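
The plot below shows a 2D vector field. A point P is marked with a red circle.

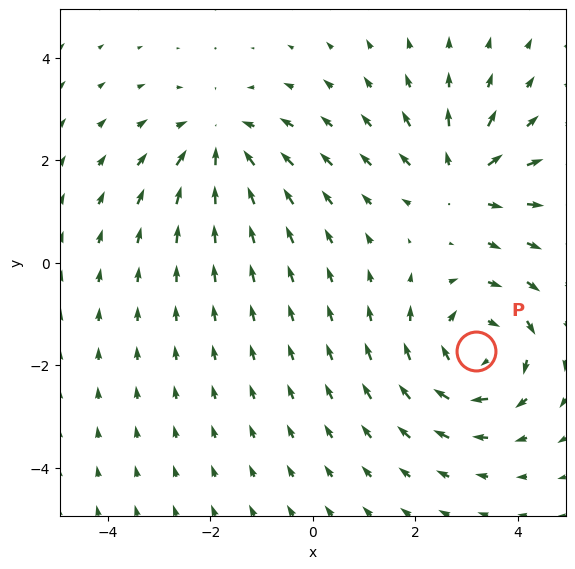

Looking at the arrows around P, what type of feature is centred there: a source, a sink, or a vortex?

vortex

At P (3.2, -1.7) the arrows circulate clockwise. Divergence ≈0, curl about -4 — near-zero divergence with nonzero curl is a vortex.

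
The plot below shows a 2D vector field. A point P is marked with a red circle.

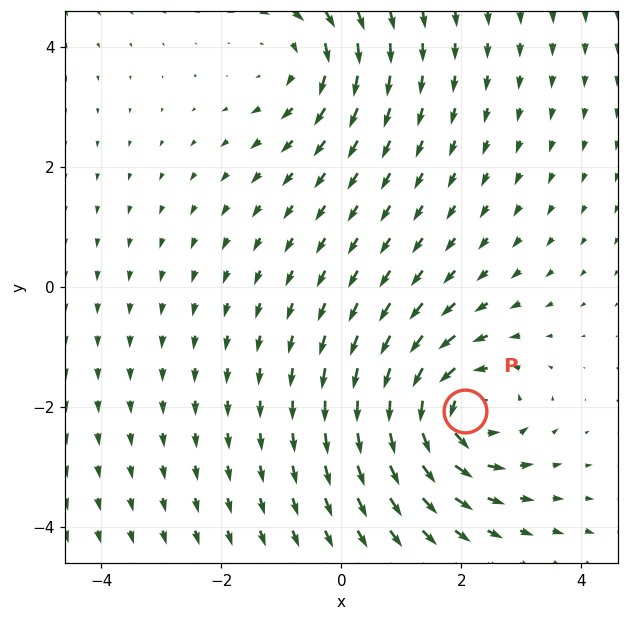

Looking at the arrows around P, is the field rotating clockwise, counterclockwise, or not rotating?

Near P at (2.1, -2.1) the arrows circulate counterclockwise. The curl (z-component) there is about +4; positive curl means counterclockwise rotation.

counterclockwise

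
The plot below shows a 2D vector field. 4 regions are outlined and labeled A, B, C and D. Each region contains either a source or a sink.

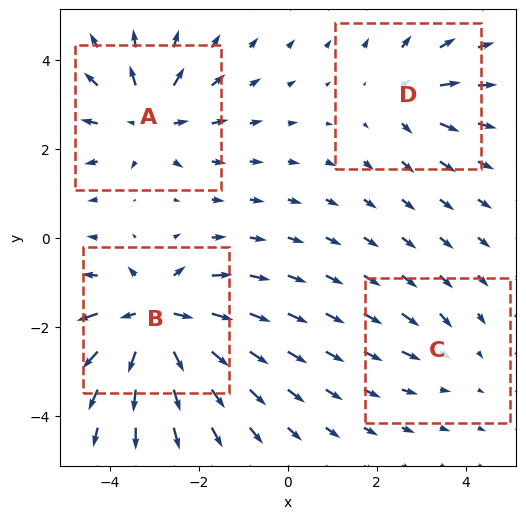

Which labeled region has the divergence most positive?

B

Divergence at each region's feature centre — A: about +5, B: about +7, C: about -2, D: about +3. Region B is most positive.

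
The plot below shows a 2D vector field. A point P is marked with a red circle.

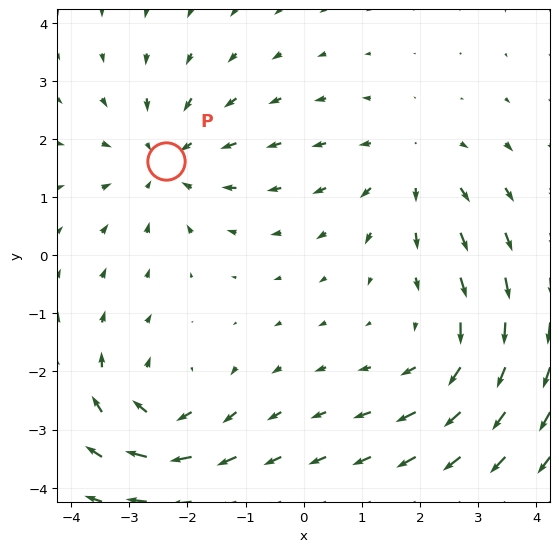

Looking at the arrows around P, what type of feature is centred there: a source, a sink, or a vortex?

sink

At P (-2.4, 1.6) the arrows converge inward. Divergence about -3, curl ≈0 — negative divergence with near-zero curl is a sink.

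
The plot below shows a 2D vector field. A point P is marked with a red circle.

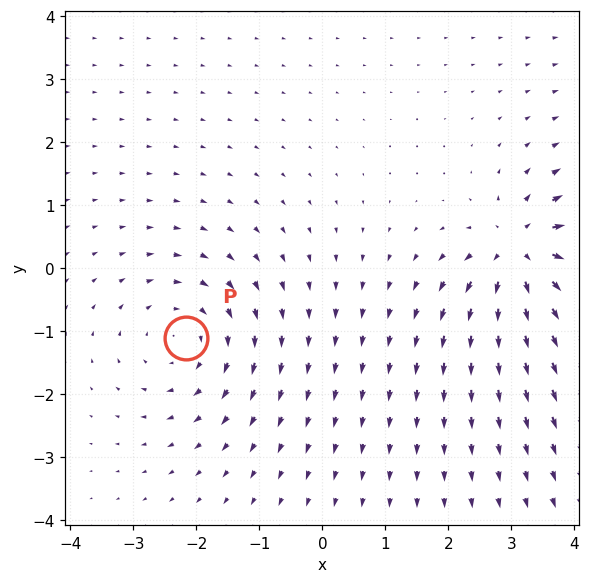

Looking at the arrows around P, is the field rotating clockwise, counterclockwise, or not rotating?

clockwise

Near P at (-2.2, -1.1) the arrows circulate clockwise. The curl (z-component) there is about -4; negative curl means clockwise rotation.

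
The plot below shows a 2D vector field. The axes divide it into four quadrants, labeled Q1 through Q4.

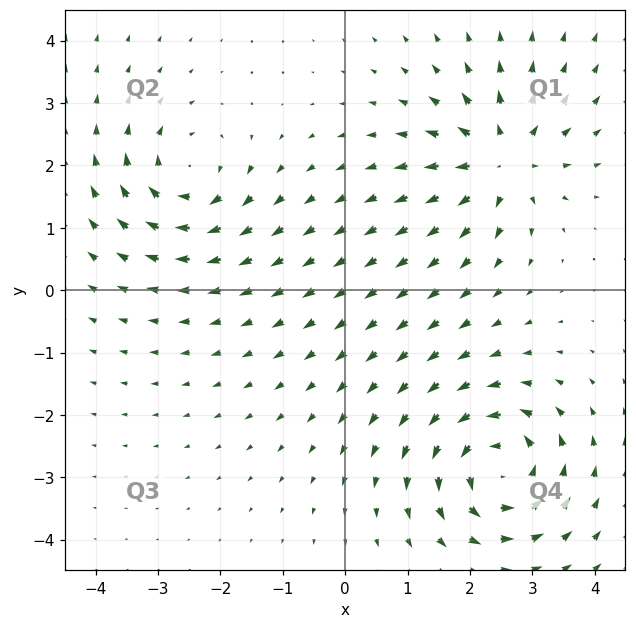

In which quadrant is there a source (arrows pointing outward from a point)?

Q1

The source sits at approximately (2.5, 2.1), which lies in quadrant Q1. The divergence there is about +4, positive as expected for a source.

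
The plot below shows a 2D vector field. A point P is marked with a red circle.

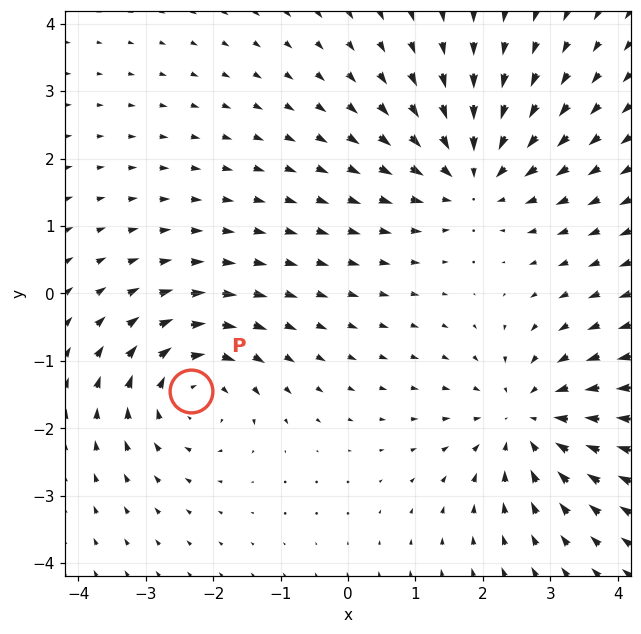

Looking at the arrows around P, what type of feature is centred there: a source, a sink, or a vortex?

vortex

At P (-2.3, -1.5) the arrows circulate clockwise. Divergence ≈0, curl about -4 — near-zero divergence with nonzero curl is a vortex.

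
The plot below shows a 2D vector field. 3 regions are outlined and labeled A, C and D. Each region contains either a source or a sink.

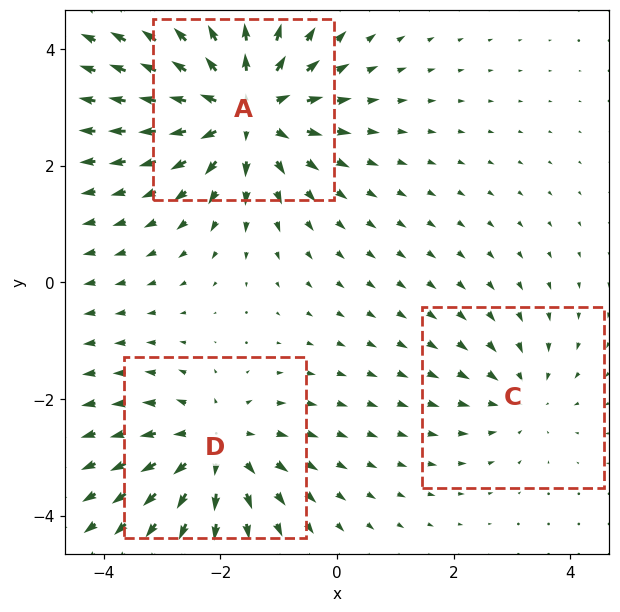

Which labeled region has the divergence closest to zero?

Divergence at each region's feature centre — A: about +5, C: about -2, D: about +3. Region C is closest to zero.

C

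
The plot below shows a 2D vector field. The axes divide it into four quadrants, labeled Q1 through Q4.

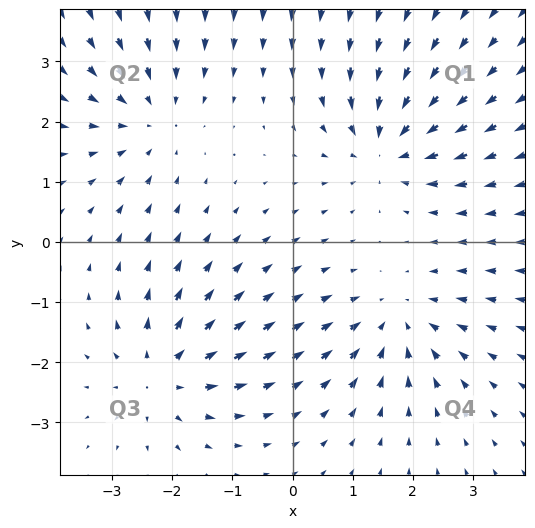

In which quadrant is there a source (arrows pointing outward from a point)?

Q3

The source sits at approximately (-2.2, -2.2), which lies in quadrant Q3. The divergence there is about +5, positive as expected for a source.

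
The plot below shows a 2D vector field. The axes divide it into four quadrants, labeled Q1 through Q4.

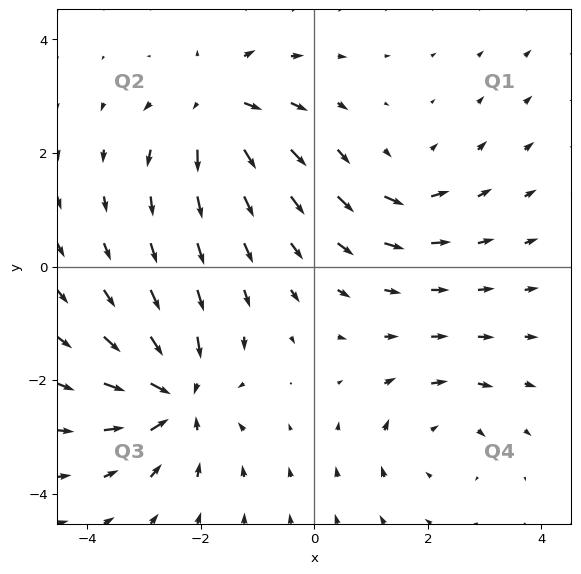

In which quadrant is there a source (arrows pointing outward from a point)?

Q2

The source sits at approximately (-1.7, 2.8), which lies in quadrant Q2. The divergence there is about +5, positive as expected for a source.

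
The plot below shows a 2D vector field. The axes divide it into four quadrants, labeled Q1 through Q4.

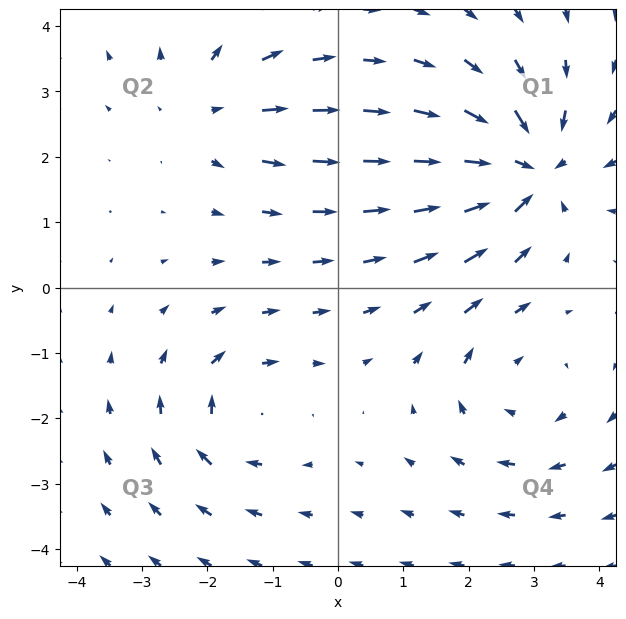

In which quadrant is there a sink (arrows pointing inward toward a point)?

The sink sits at approximately (2.9, 1.8), which lies in quadrant Q1. The divergence there is about -5, negative as expected for a sink.

Q1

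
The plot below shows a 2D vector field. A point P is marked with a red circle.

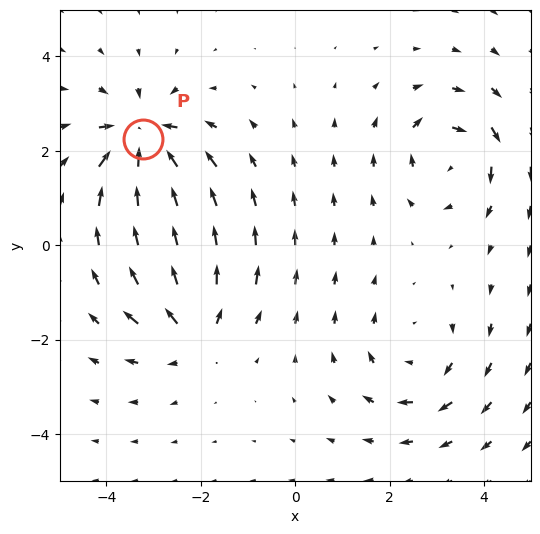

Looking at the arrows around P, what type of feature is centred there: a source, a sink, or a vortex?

At P (-3.2, 2.2) the arrows converge inward. Divergence about -6, curl ≈0 — negative divergence with near-zero curl is a sink.

sink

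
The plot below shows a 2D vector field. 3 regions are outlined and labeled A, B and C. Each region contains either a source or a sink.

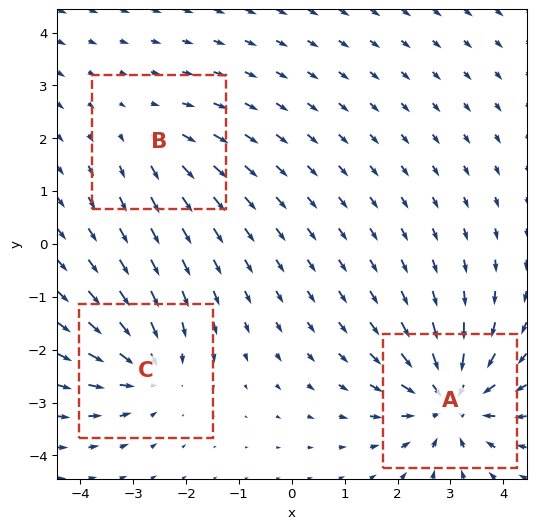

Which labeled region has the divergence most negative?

A

Divergence at each region's feature centre — A: about -5, B: about +2, C: about -4. Region A is most negative.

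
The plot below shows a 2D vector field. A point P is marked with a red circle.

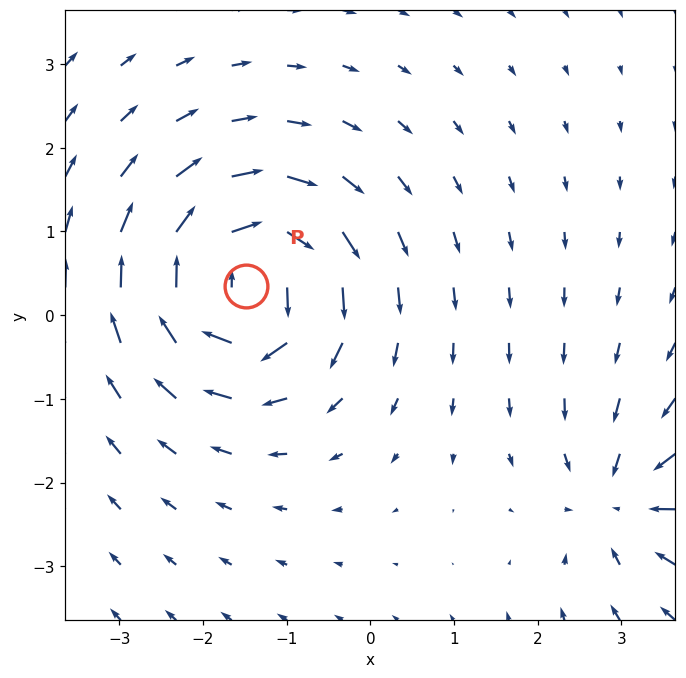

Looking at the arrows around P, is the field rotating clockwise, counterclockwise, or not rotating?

clockwise

Near P at (-1.5, 0.4) the arrows circulate clockwise. The curl (z-component) there is about -7; negative curl means clockwise rotation.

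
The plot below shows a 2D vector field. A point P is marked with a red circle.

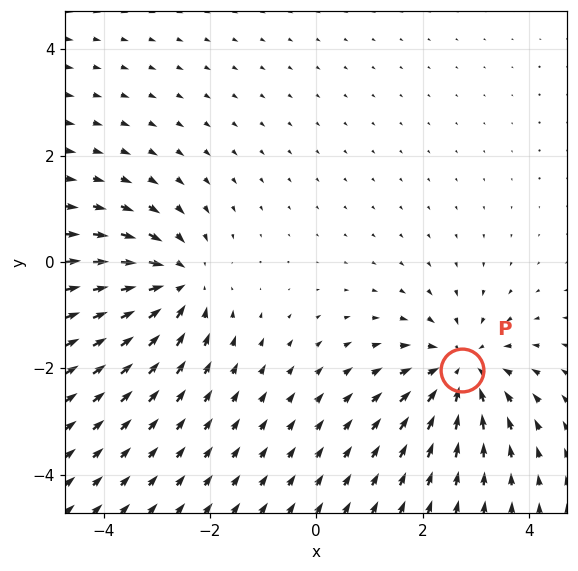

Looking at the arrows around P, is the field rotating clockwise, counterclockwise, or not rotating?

Near P at (2.7, -2.0) the arrows show no circulation. The curl there is ≈0.

not rotating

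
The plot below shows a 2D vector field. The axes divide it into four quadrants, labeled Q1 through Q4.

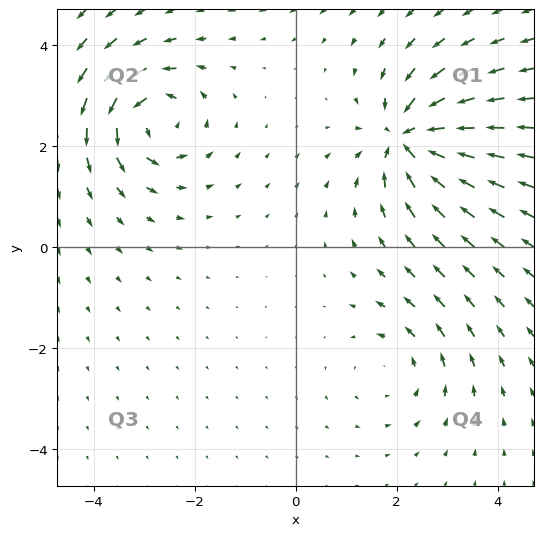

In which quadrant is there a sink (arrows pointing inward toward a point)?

Q1

The sink sits at approximately (2.2, 2.2), which lies in quadrant Q1. The divergence there is about -6, negative as expected for a sink.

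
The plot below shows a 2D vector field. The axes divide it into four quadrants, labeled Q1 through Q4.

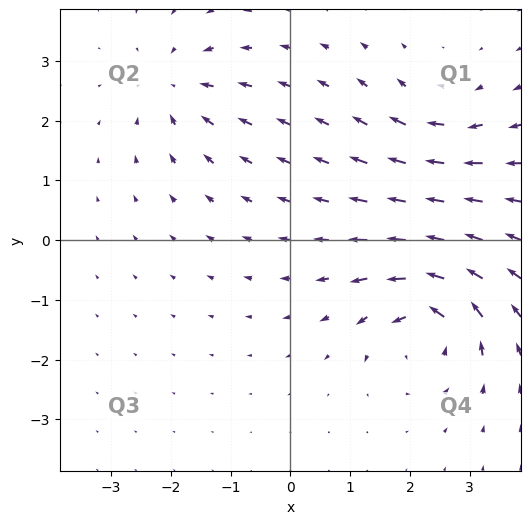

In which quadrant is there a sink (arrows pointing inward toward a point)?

The sink sits at approximately (-1.9, 2.6), which lies in quadrant Q2. The divergence there is about -4, negative as expected for a sink.

Q2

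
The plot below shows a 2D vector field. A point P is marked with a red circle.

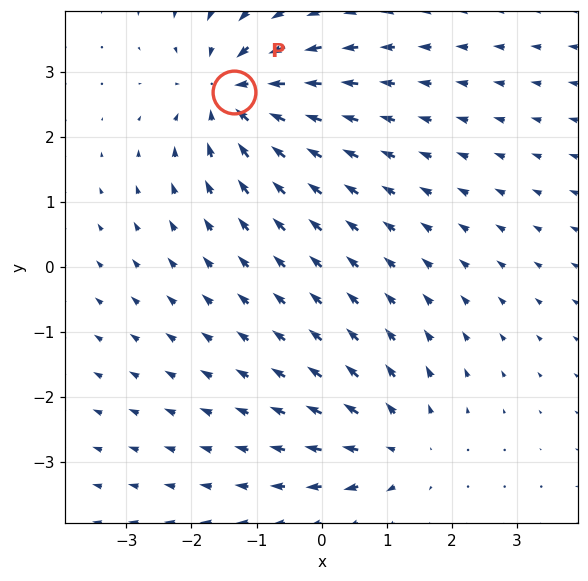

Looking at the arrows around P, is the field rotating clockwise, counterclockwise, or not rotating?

Near P at (-1.3, 2.7) the arrows show no circulation. The curl there is ≈0.

not rotating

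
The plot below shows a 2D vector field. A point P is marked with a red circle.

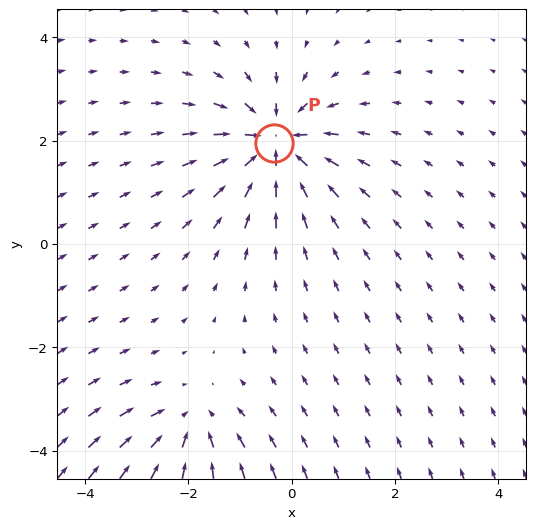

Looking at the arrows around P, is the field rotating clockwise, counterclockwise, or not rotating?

not rotating

Near P at (-0.3, 1.9) the arrows show no circulation. The curl there is ≈0.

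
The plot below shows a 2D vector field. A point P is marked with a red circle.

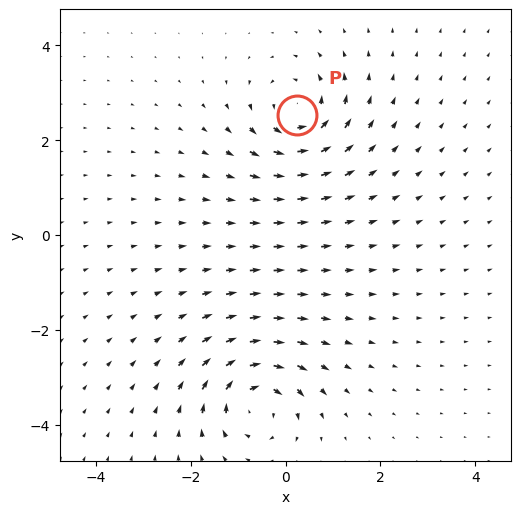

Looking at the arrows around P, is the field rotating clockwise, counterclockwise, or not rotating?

Near P at (0.2, 2.5) the arrows circulate counterclockwise. The curl (z-component) there is about +6; positive curl means counterclockwise rotation.

counterclockwise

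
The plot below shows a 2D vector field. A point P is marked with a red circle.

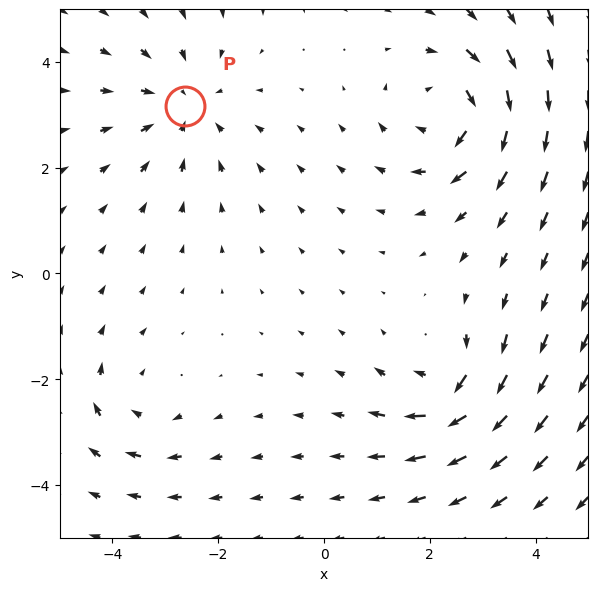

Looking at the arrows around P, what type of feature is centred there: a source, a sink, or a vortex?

At P (-2.6, 3.2) the arrows converge inward. Divergence about -3, curl ≈0 — negative divergence with near-zero curl is a sink.

sink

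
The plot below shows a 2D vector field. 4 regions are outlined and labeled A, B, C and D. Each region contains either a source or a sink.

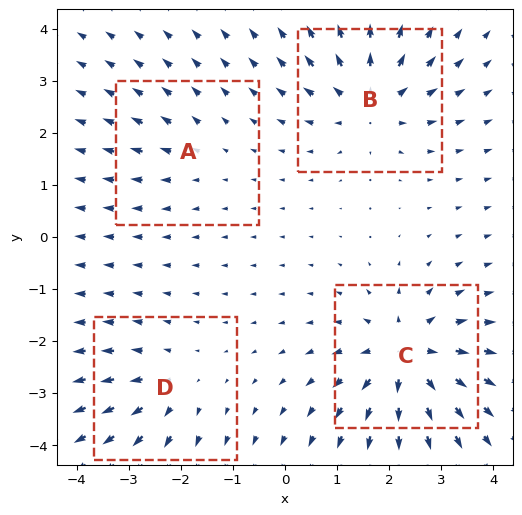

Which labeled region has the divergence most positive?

C

Divergence at each region's feature centre — A: about +2, B: about +6, C: about +7, D: about +4. Region C is most positive.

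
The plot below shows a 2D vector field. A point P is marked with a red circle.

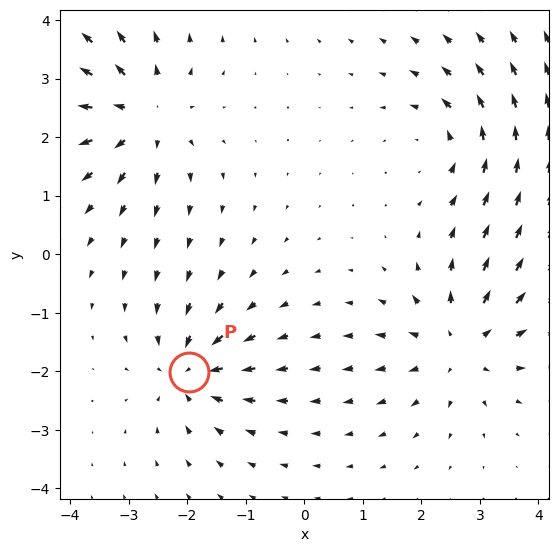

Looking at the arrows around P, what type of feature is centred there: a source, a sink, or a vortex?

At P (-2.0, -2.0) the arrows converge inward. Divergence about -5, curl ≈0 — negative divergence with near-zero curl is a sink.

sink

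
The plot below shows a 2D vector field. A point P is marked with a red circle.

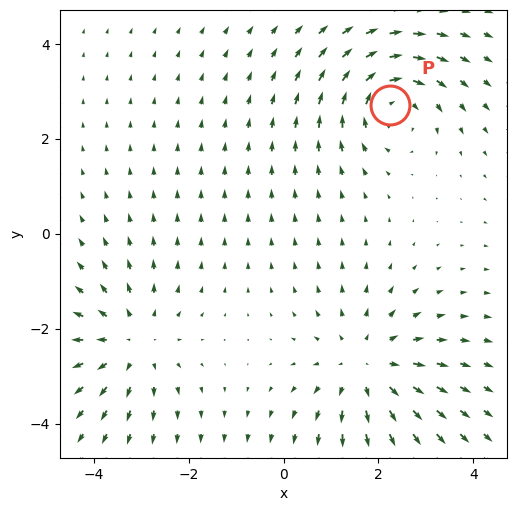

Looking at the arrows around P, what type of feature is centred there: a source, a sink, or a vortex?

vortex

At P (2.2, 2.7) the arrows circulate clockwise. Divergence ≈0, curl about -5 — near-zero divergence with nonzero curl is a vortex.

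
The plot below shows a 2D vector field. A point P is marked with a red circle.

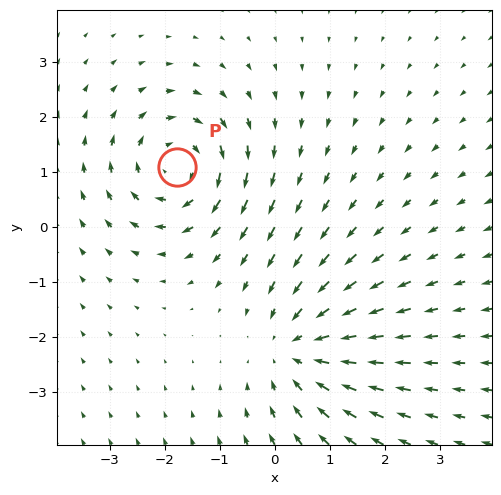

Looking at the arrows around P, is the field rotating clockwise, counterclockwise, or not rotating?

Near P at (-1.8, 1.1) the arrows circulate clockwise. The curl (z-component) there is about -4; negative curl means clockwise rotation.

clockwise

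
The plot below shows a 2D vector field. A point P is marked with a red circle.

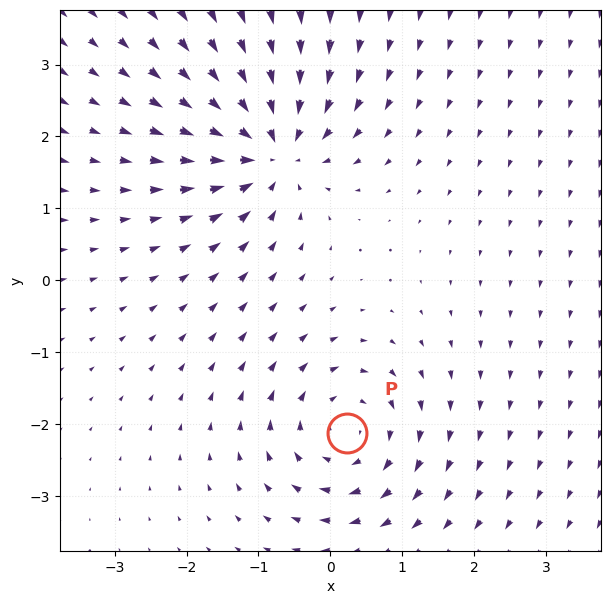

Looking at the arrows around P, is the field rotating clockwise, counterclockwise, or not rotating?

clockwise

Near P at (0.2, -2.1) the arrows circulate clockwise. The curl (z-component) there is about -4; negative curl means clockwise rotation.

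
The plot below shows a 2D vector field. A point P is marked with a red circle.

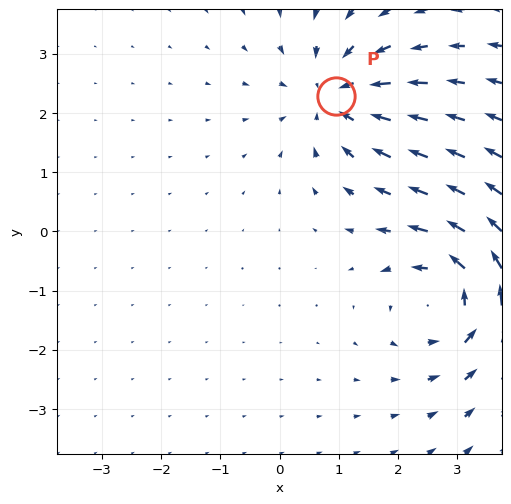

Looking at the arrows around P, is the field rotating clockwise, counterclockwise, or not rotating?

not rotating

Near P at (0.9, 2.3) the arrows show no circulation. The curl there is ≈0.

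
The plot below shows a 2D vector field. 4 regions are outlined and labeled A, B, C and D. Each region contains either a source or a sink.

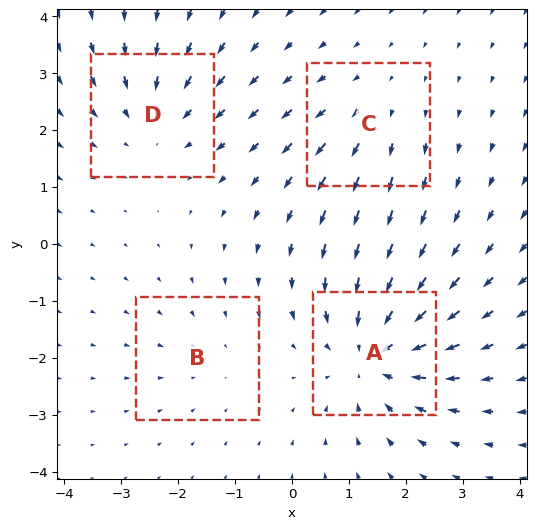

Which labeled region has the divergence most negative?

Divergence at each region's feature centre — A: about -6, B: about -2, C: about +3, D: about -4. Region A is most negative.

A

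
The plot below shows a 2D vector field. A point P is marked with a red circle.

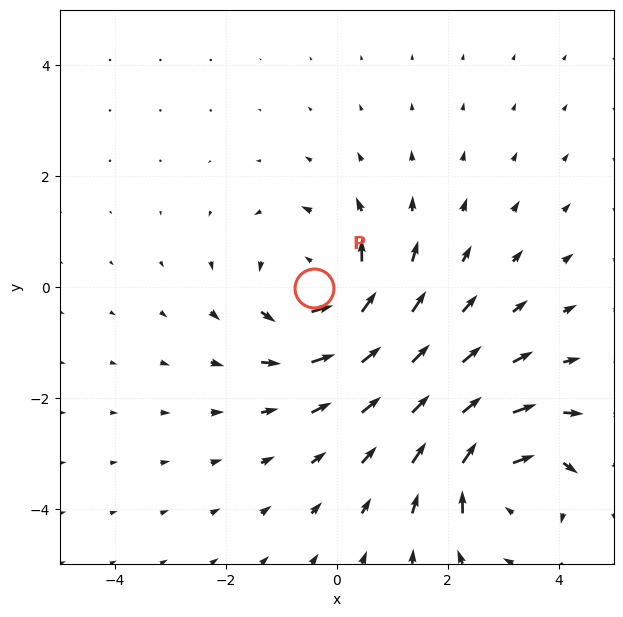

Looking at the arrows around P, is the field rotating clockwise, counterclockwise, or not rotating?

counterclockwise

Near P at (-0.4, -0.0) the arrows circulate counterclockwise. The curl (z-component) there is about +5; positive curl means counterclockwise rotation.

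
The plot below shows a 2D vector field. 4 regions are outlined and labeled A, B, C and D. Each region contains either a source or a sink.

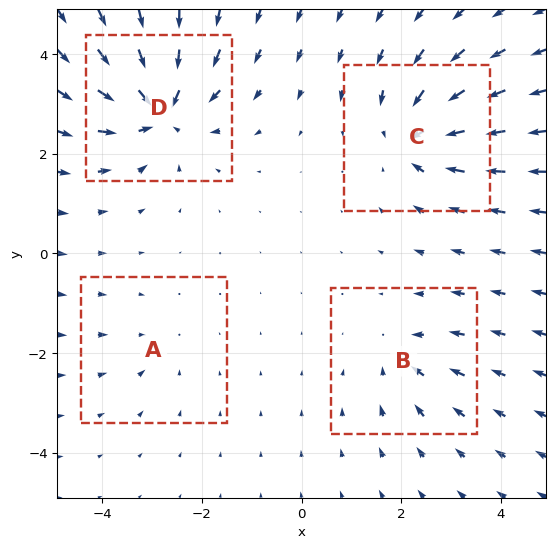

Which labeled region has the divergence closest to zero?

A

Divergence at each region's feature centre — A: about -2, B: about -4, C: about -6, D: about -8. Region A is closest to zero.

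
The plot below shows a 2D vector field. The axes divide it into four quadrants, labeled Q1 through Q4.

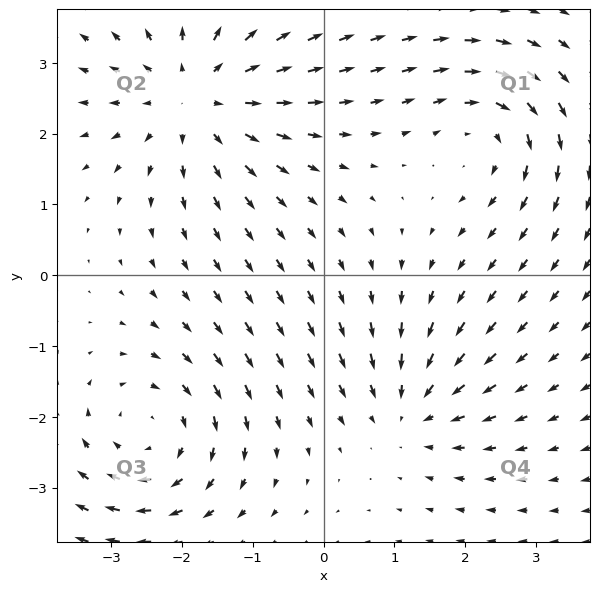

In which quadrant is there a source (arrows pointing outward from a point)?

Q2

The source sits at approximately (-1.8, 2.5), which lies in quadrant Q2. The divergence there is about +4, positive as expected for a source.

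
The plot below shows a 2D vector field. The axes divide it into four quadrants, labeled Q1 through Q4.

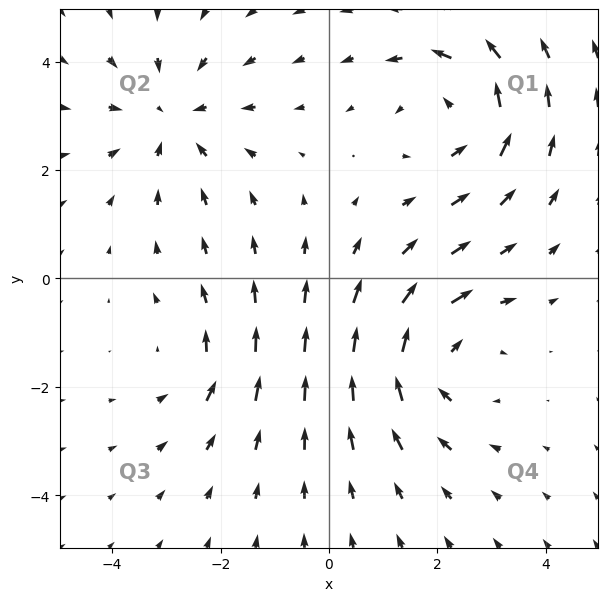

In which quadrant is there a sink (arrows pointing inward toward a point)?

Q2

The sink sits at approximately (-2.9, 2.9), which lies in quadrant Q2. The divergence there is about -3, negative as expected for a sink.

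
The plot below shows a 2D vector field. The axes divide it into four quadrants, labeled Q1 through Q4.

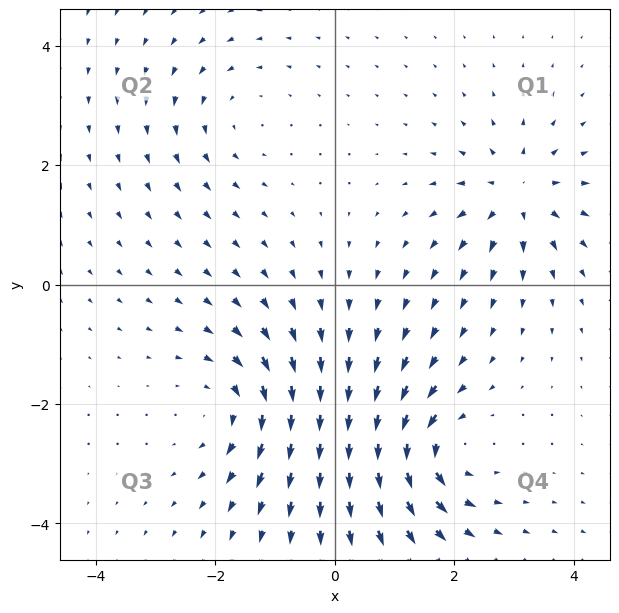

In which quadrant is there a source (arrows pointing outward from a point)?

The source sits at approximately (3.1, 1.5), which lies in quadrant Q1. The divergence there is about +6, positive as expected for a source.

Q1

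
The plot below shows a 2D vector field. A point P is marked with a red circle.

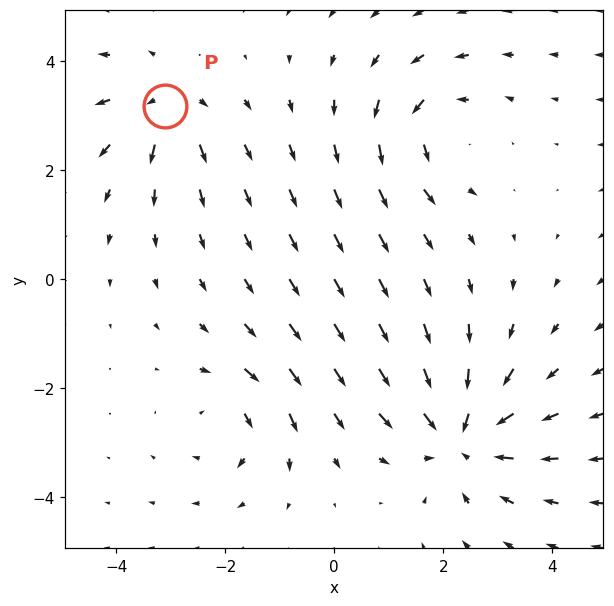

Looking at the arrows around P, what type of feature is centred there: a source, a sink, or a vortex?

At P (-3.1, 3.2) the arrows spread outward. Divergence about +4, curl ≈0 — positive divergence with near-zero curl is a source.

source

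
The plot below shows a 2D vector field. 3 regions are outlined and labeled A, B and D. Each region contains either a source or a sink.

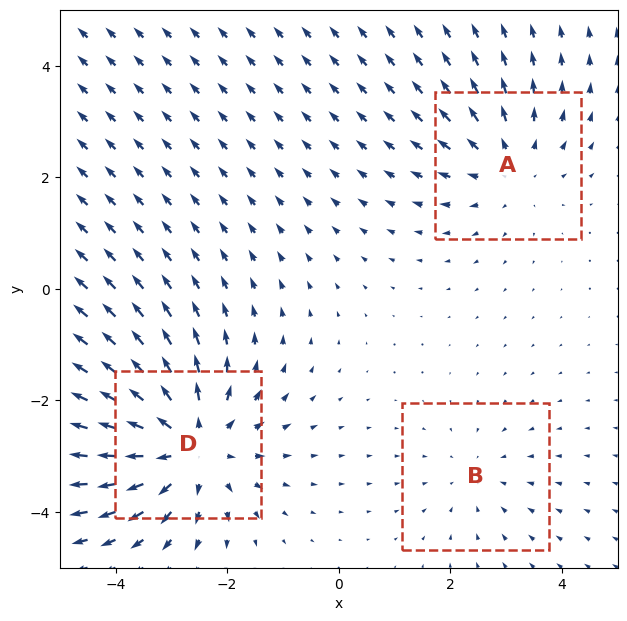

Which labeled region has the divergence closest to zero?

Divergence at each region's feature centre — A: about +3, B: about -2, D: about +5. Region B is closest to zero.

B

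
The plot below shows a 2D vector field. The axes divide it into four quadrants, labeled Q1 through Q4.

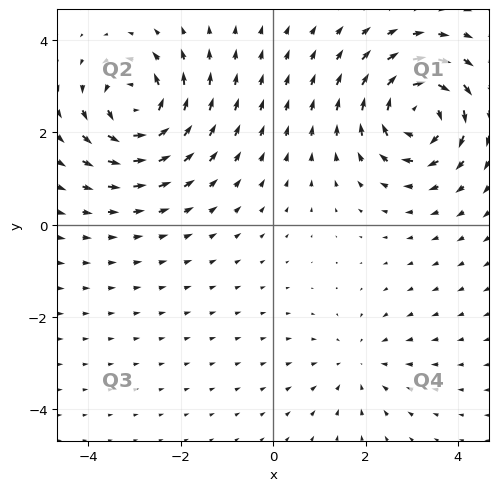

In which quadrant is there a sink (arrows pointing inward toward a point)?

Q4

The sink sits at approximately (1.8, -3.0), which lies in quadrant Q4. The divergence there is about -3, negative as expected for a sink.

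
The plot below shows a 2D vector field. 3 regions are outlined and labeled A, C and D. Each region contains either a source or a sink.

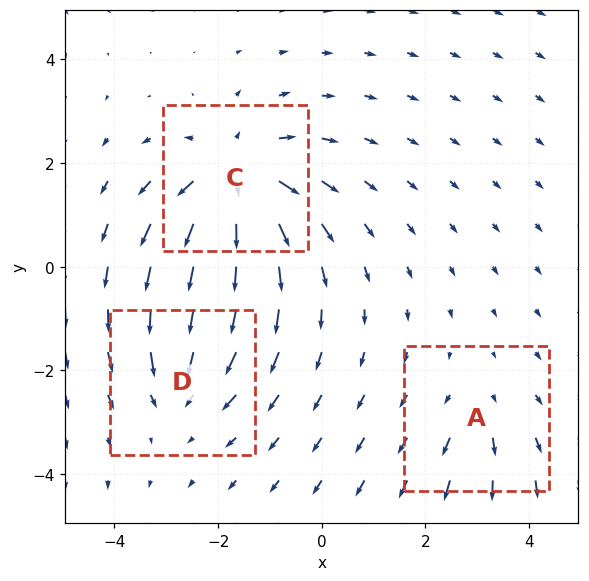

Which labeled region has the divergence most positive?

Divergence at each region's feature centre — A: about +2, C: about +5, D: about -3. Region C is most positive.

C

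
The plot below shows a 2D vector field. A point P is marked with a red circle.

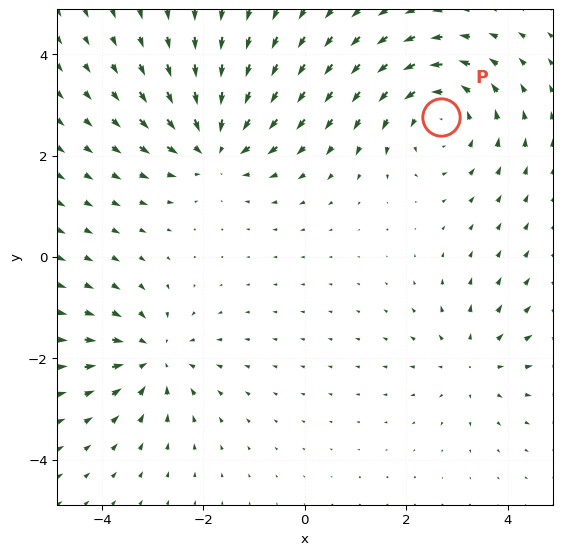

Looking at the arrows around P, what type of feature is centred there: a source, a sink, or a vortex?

vortex

At P (2.7, 2.8) the arrows circulate counterclockwise. Divergence ≈0, curl about +4 — near-zero divergence with nonzero curl is a vortex.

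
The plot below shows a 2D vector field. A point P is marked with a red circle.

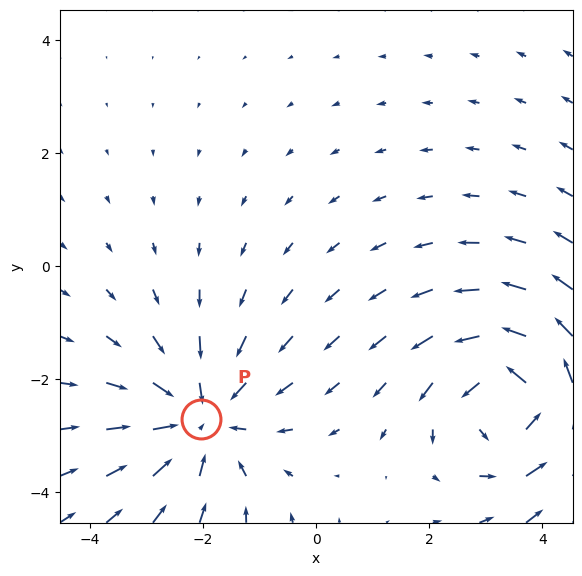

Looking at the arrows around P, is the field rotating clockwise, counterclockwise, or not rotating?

Near P at (-2.0, -2.7) the arrows show no circulation. The curl there is ≈0.

not rotating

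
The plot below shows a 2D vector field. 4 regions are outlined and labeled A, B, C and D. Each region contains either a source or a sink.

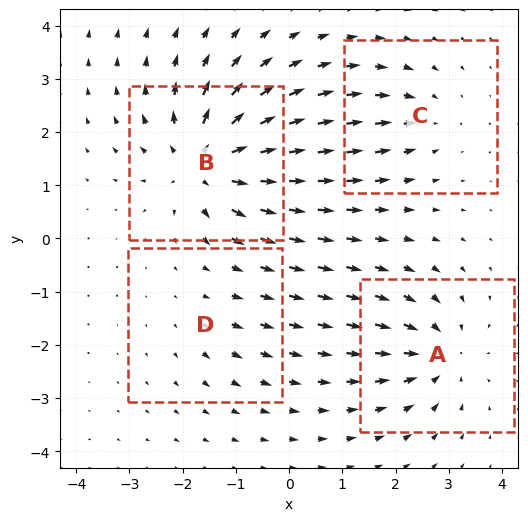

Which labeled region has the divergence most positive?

B

Divergence at each region's feature centre — A: about -5, B: about +7, C: about -3, D: about +2. Region B is most positive.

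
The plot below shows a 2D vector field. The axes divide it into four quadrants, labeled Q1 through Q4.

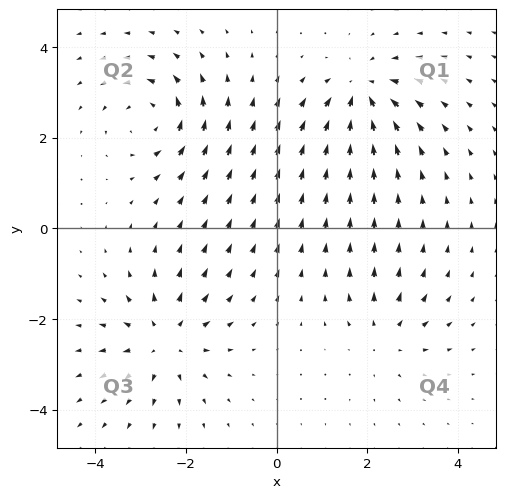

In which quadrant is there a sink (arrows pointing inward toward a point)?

Q1

The sink sits at approximately (1.9, 3.0), which lies in quadrant Q1. The divergence there is about -6, negative as expected for a sink.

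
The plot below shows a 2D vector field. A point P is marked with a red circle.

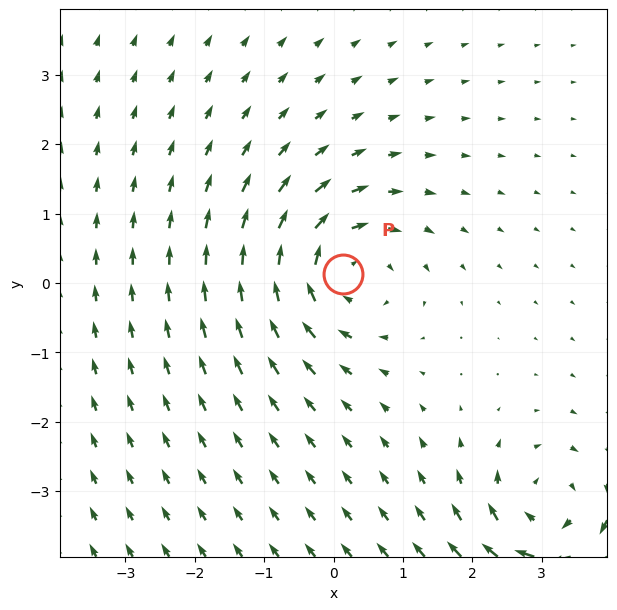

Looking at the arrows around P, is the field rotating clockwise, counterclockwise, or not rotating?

Near P at (0.1, 0.1) the arrows circulate clockwise. The curl (z-component) there is about -5; negative curl means clockwise rotation.

clockwise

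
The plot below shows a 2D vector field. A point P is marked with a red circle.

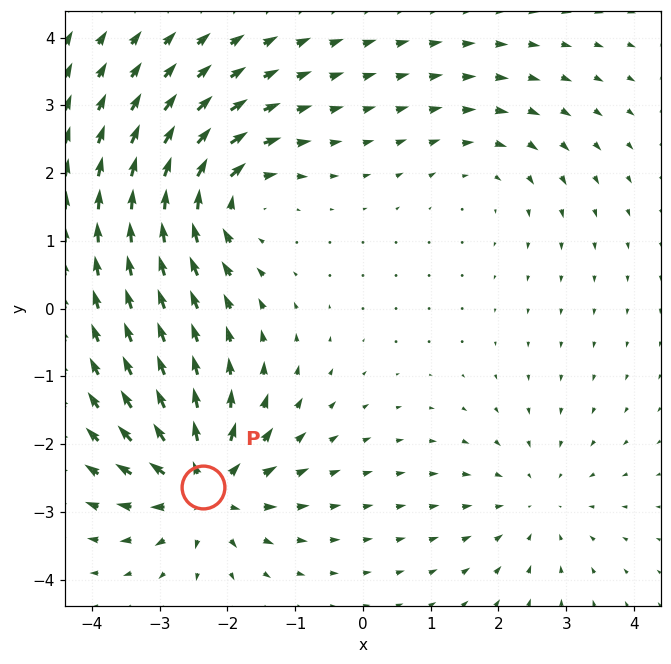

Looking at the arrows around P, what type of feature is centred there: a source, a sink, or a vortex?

At P (-2.4, -2.6) the arrows spread outward. Divergence about +6, curl ≈0 — positive divergence with near-zero curl is a source.

source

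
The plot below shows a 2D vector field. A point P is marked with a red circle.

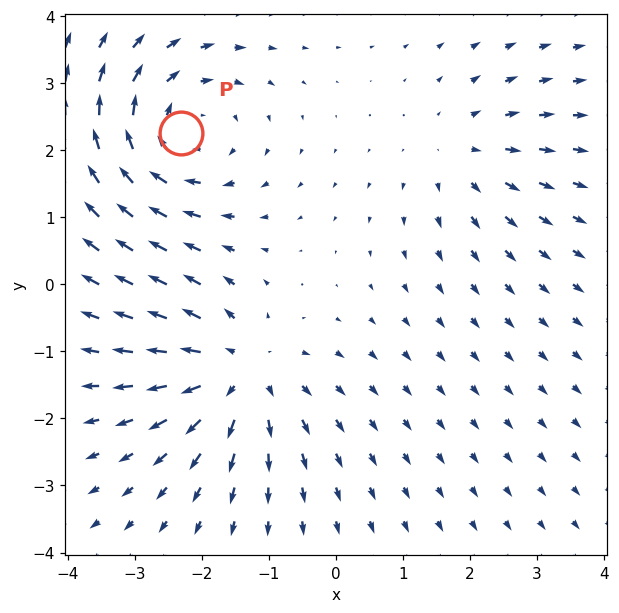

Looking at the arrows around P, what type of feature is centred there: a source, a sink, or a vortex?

vortex

At P (-2.3, 2.3) the arrows circulate clockwise. Divergence ≈0, curl about -4 — near-zero divergence with nonzero curl is a vortex.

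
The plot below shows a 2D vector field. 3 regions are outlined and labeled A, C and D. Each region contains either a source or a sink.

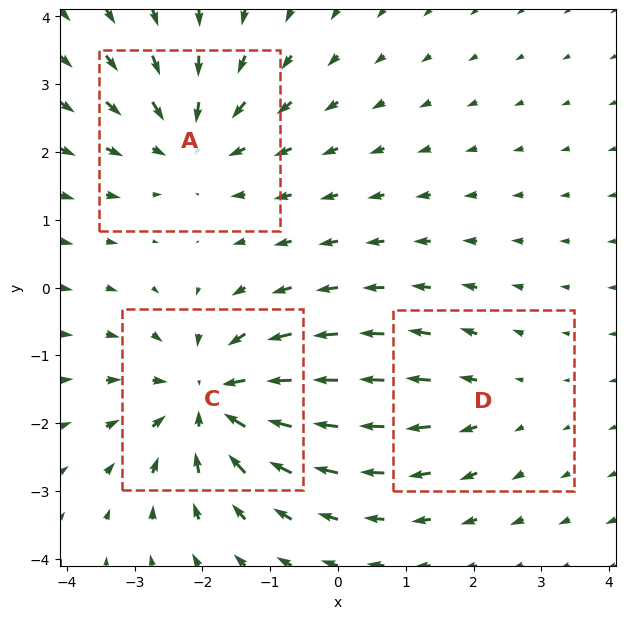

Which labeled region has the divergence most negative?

Divergence at each region's feature centre — A: about -3, C: about -5, D: about +2. Region C is most negative.

C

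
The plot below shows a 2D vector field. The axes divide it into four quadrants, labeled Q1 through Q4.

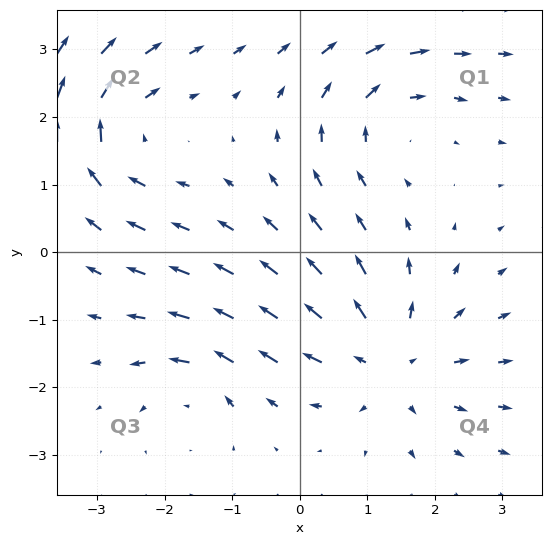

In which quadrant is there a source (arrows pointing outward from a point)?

The source sits at approximately (1.3, -1.6), which lies in quadrant Q4. The divergence there is about +4, positive as expected for a source.

Q4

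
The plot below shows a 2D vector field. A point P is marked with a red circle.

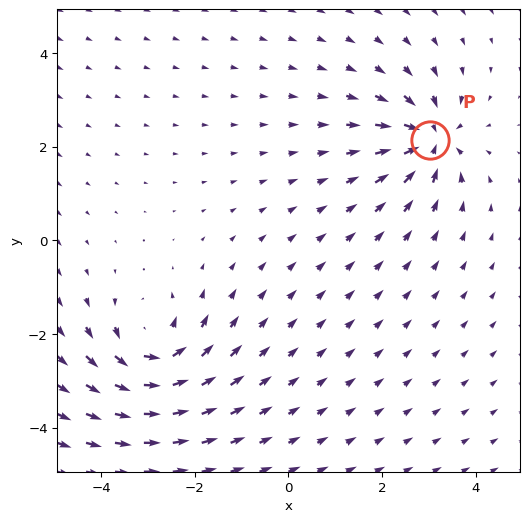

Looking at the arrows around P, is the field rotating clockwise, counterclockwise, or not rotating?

Near P at (3.0, 2.2) the arrows show no circulation. The curl there is ≈0.

not rotating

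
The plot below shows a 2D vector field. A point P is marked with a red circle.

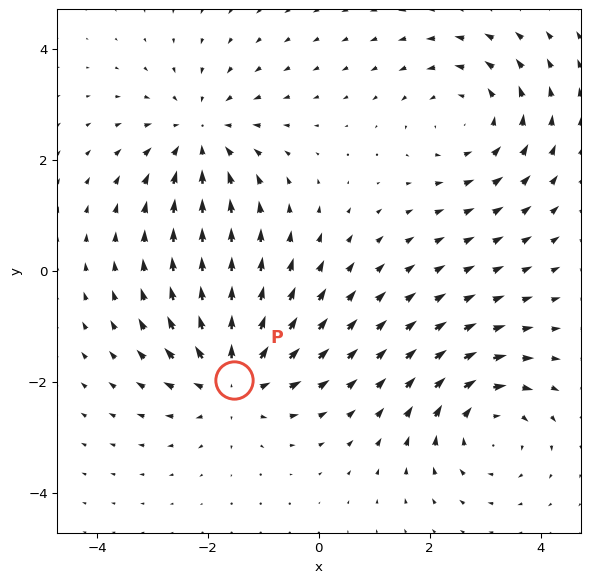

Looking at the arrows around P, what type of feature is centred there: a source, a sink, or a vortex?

source

At P (-1.5, -2.0) the arrows spread outward. Divergence about +5, curl ≈0 — positive divergence with near-zero curl is a source.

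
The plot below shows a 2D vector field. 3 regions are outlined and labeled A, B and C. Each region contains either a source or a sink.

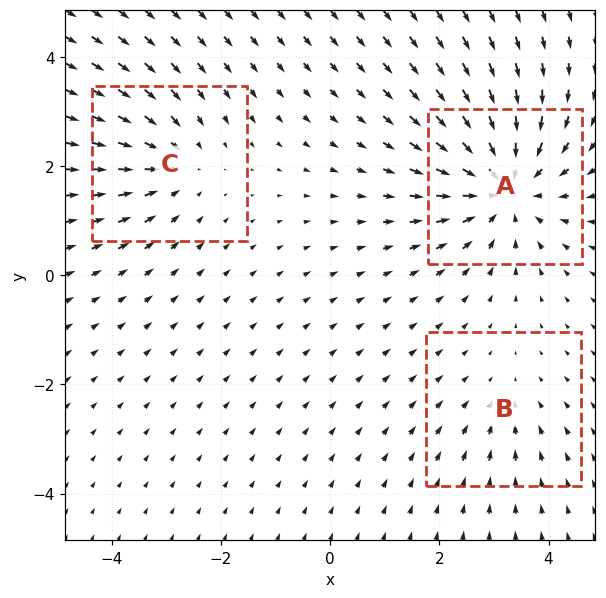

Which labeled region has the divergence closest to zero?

Divergence at each region's feature centre — A: about -4, B: about -2, C: about -3. Region B is closest to zero.

B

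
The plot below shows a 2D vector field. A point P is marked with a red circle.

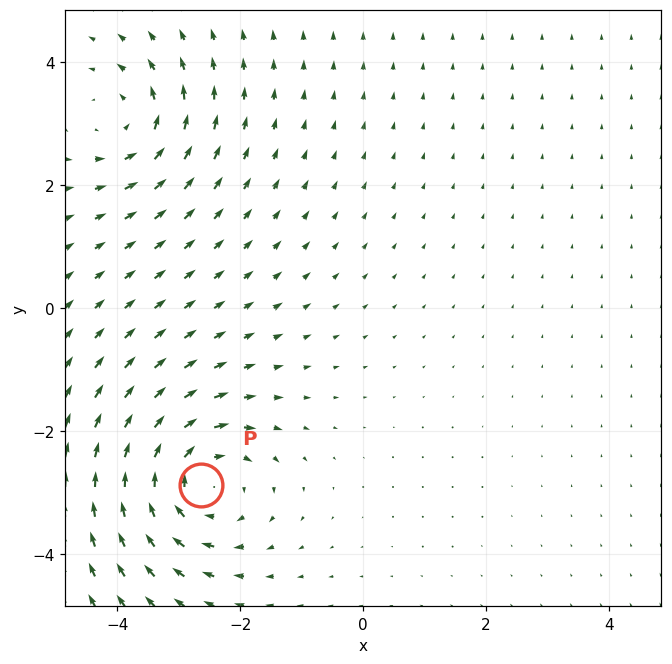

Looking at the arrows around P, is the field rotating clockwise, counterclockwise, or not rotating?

Near P at (-2.6, -2.9) the arrows circulate clockwise. The curl (z-component) there is about -4; negative curl means clockwise rotation.

clockwise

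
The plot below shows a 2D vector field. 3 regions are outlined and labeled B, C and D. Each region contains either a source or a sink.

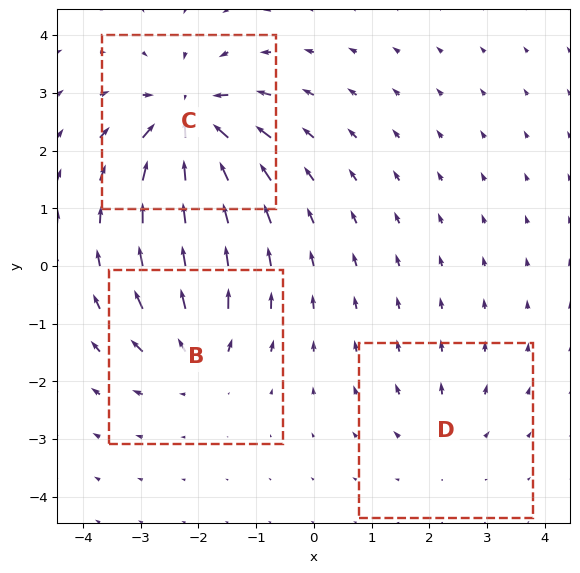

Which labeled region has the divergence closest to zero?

Divergence at each region's feature centre — B: about +4, C: about -7, D: about +2. Region D is closest to zero.

D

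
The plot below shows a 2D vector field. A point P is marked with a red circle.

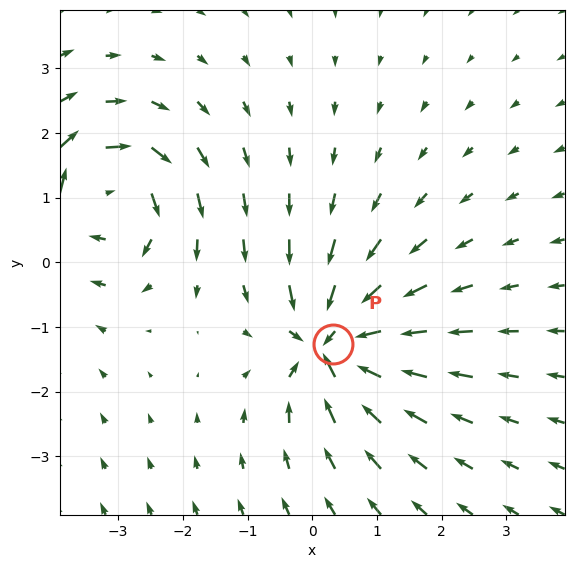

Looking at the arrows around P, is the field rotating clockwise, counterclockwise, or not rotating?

Near P at (0.3, -1.3) the arrows show no circulation. The curl there is ≈0.

not rotating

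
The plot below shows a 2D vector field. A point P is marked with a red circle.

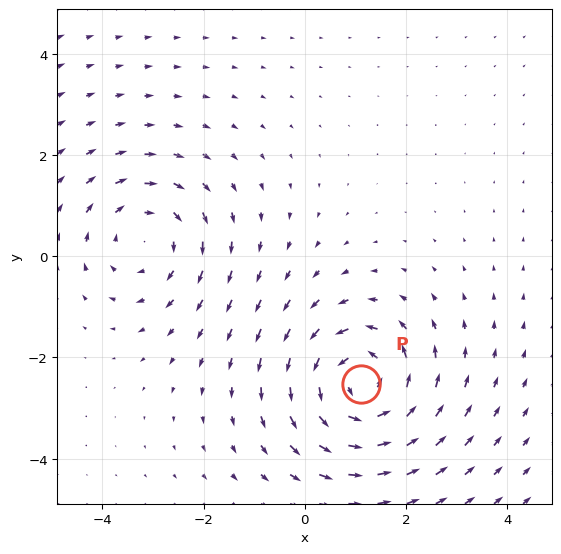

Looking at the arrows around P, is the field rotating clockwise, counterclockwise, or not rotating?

counterclockwise

Near P at (1.1, -2.5) the arrows circulate counterclockwise. The curl (z-component) there is about +5; positive curl means counterclockwise rotation.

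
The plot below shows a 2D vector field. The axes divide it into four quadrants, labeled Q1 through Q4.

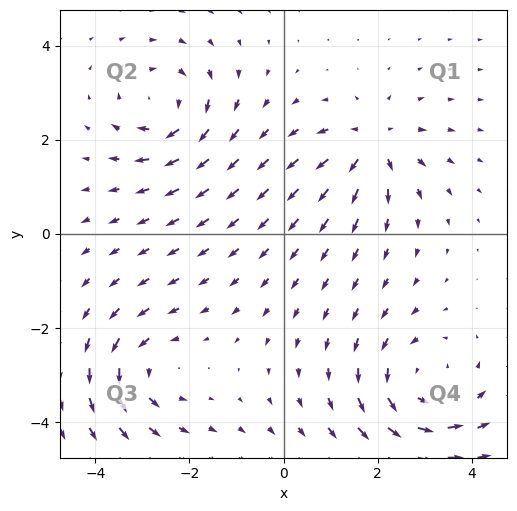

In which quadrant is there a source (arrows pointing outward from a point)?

Q1

The source sits at approximately (1.9, 1.9), which lies in quadrant Q1. The divergence there is about +5, positive as expected for a source.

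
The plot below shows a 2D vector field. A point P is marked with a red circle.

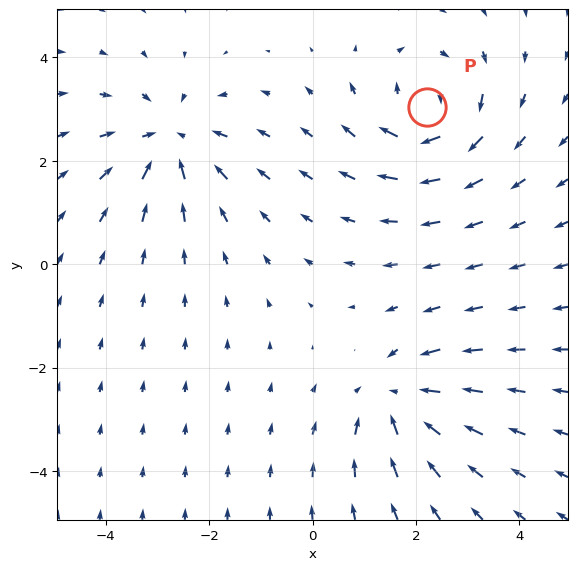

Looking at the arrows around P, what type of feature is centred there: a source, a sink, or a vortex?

At P (2.2, 3.0) the arrows circulate clockwise. Divergence ≈0, curl about -5 — near-zero divergence with nonzero curl is a vortex.

vortex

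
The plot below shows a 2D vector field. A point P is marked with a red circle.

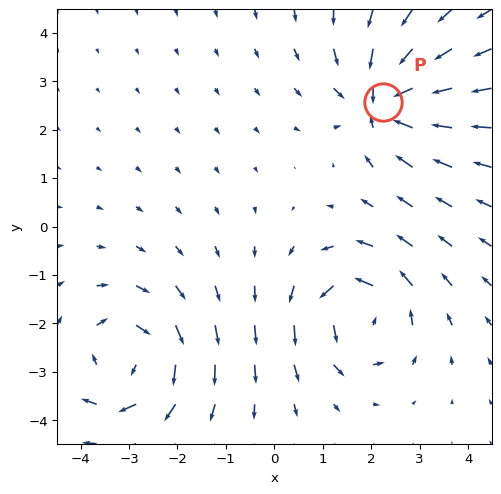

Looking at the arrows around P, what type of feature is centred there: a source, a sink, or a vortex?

At P (2.2, 2.6) the arrows converge inward. Divergence about -4, curl ≈0 — negative divergence with near-zero curl is a sink.

sink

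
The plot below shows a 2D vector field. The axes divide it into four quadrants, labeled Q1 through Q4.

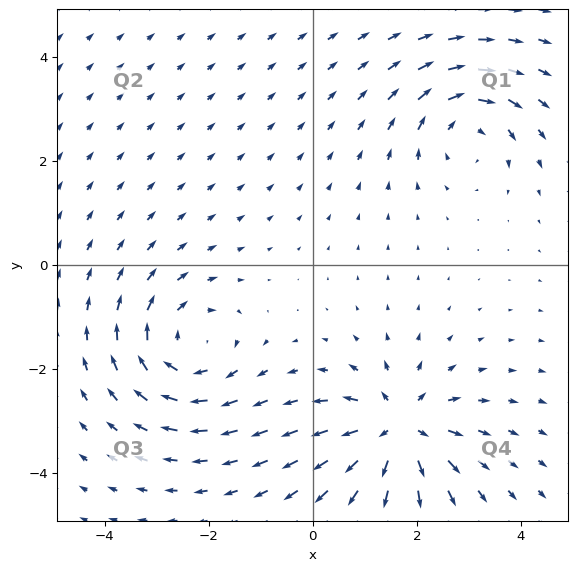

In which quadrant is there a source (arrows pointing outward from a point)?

Q4

The source sits at approximately (1.6, -3.1), which lies in quadrant Q4. The divergence there is about +6, positive as expected for a source.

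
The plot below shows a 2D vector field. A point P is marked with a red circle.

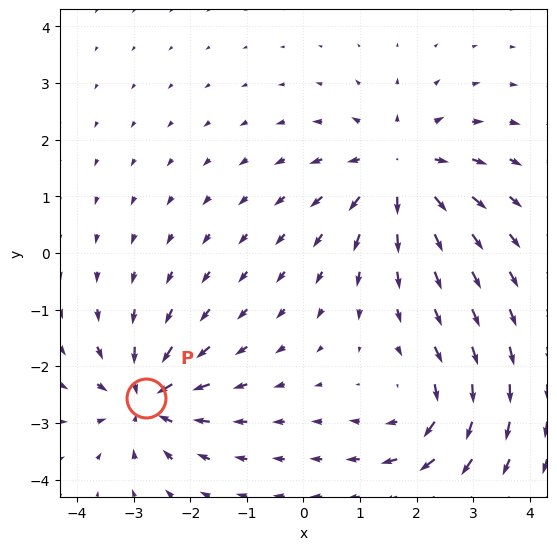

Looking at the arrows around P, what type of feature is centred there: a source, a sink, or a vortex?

sink

At P (-2.8, -2.6) the arrows converge inward. Divergence about -6, curl ≈0 — negative divergence with near-zero curl is a sink.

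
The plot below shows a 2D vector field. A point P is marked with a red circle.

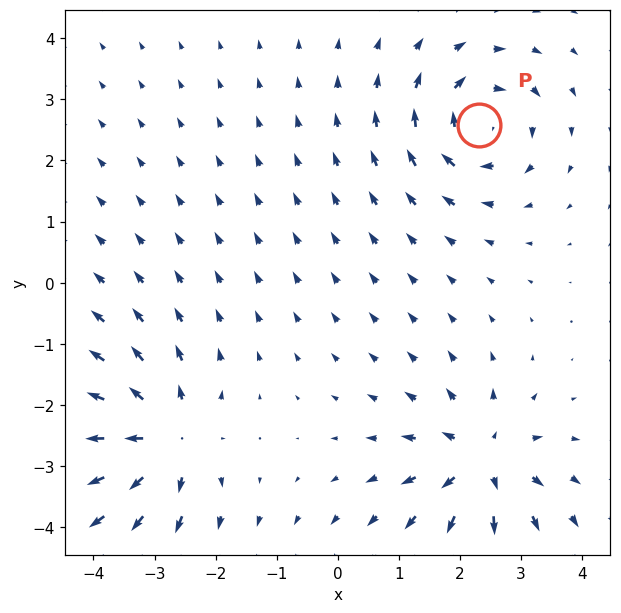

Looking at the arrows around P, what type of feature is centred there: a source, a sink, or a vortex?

vortex

At P (2.3, 2.6) the arrows circulate clockwise. Divergence ≈0, curl about -5 — near-zero divergence with nonzero curl is a vortex.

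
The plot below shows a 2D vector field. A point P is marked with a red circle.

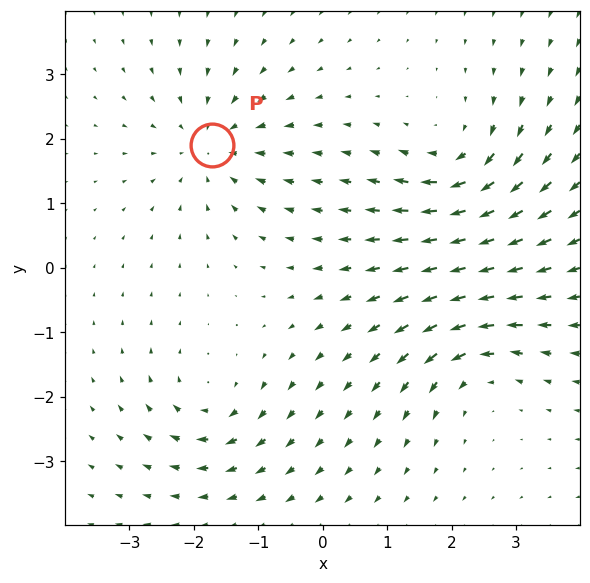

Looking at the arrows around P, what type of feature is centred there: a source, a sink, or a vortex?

sink

At P (-1.7, 1.9) the arrows converge inward. Divergence about -4, curl ≈0 — negative divergence with near-zero curl is a sink.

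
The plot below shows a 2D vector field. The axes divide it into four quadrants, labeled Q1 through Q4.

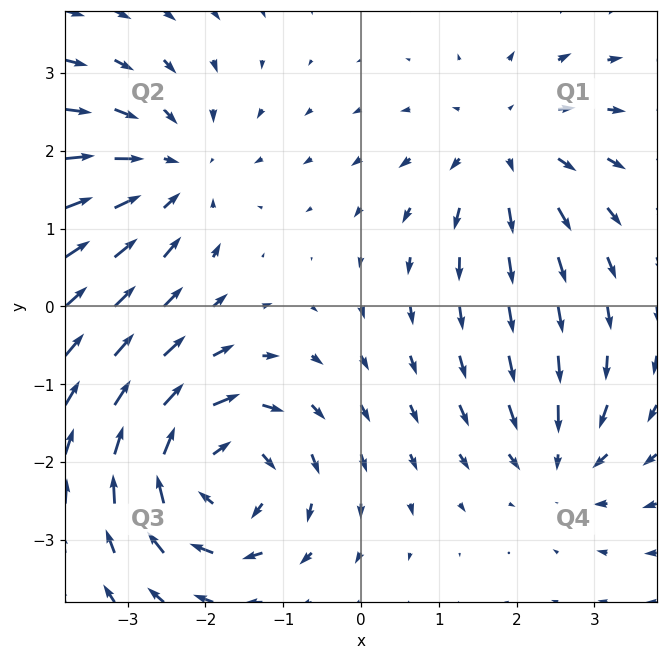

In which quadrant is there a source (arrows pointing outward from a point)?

The source sits at approximately (1.9, 2.0), which lies in quadrant Q1. The divergence there is about +4, positive as expected for a source.

Q1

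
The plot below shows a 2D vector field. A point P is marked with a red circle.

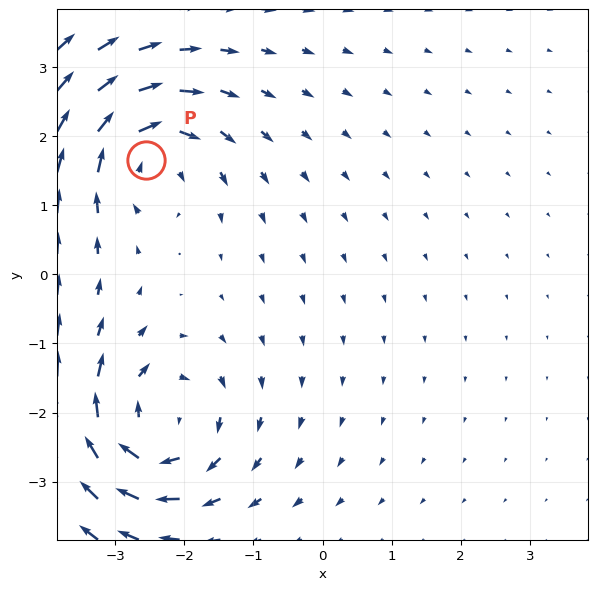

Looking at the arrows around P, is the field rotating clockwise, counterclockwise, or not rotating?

clockwise

Near P at (-2.6, 1.6) the arrows circulate clockwise. The curl (z-component) there is about -5; negative curl means clockwise rotation.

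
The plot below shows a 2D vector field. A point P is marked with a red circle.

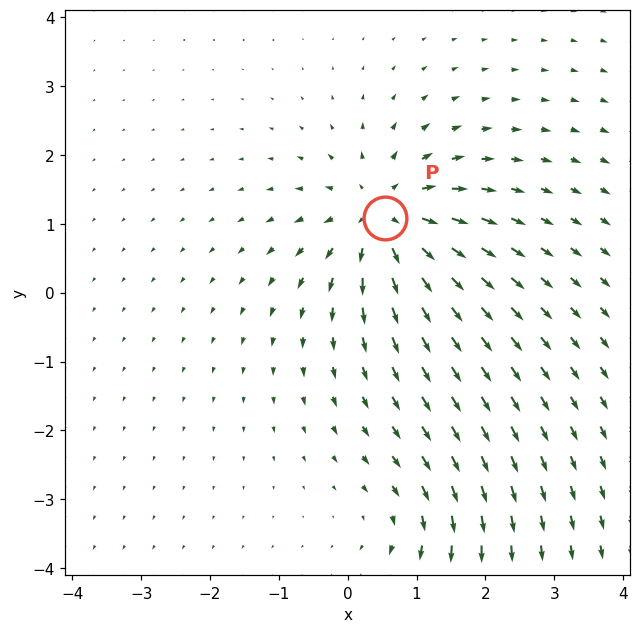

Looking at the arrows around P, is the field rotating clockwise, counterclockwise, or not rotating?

Near P at (0.5, 1.1) the arrows show no circulation. The curl there is ≈0.

not rotating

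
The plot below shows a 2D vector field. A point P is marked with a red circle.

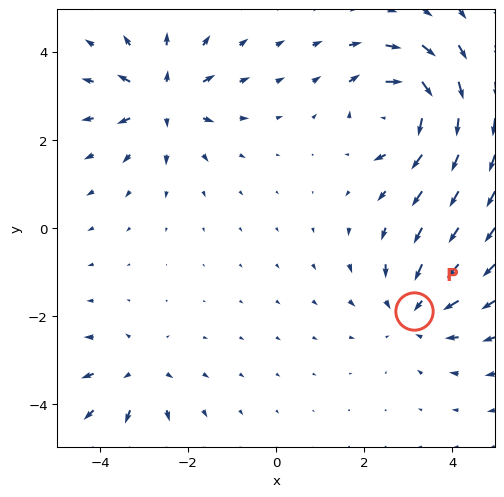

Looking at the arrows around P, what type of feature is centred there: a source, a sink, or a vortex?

At P (3.1, -1.9) the arrows converge inward. Divergence about -4, curl ≈0 — negative divergence with near-zero curl is a sink.

sink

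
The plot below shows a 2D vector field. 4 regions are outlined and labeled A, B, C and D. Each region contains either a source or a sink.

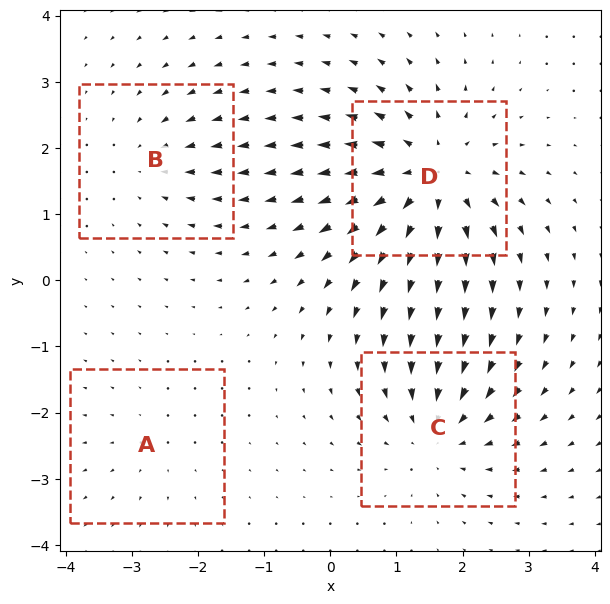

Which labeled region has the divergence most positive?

D

Divergence at each region's feature centre — A: about +2, B: about -3, C: about -5, D: about +7. Region D is most positive.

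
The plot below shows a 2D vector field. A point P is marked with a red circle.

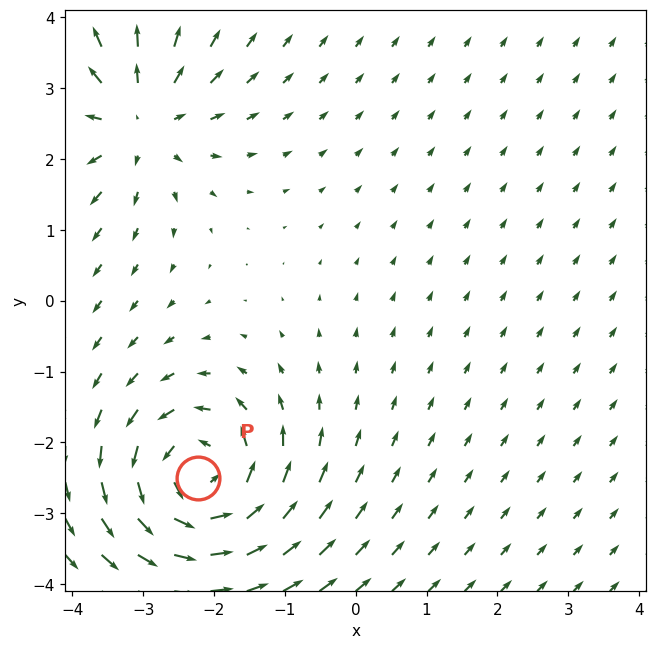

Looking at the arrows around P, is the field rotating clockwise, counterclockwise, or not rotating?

Near P at (-2.2, -2.5) the arrows circulate counterclockwise. The curl (z-component) there is about +5; positive curl means counterclockwise rotation.

counterclockwise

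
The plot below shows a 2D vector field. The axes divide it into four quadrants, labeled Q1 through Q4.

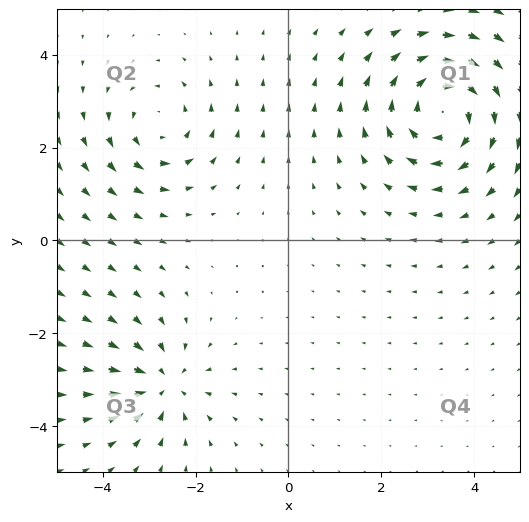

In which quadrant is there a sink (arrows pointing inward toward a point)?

The sink sits at approximately (-2.7, -3.1), which lies in quadrant Q3. The divergence there is about -3, negative as expected for a sink.

Q3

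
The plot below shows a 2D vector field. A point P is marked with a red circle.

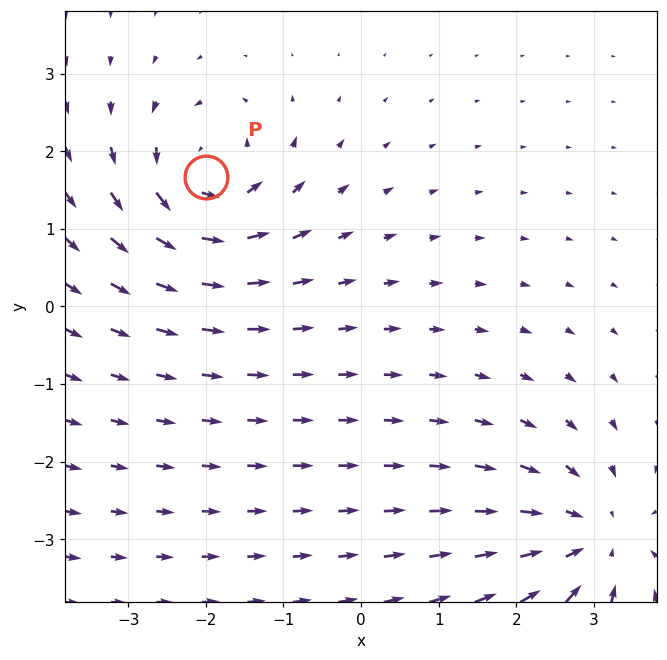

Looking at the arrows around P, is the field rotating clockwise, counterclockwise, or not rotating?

counterclockwise

Near P at (-2.0, 1.7) the arrows circulate counterclockwise. The curl (z-component) there is about +6; positive curl means counterclockwise rotation.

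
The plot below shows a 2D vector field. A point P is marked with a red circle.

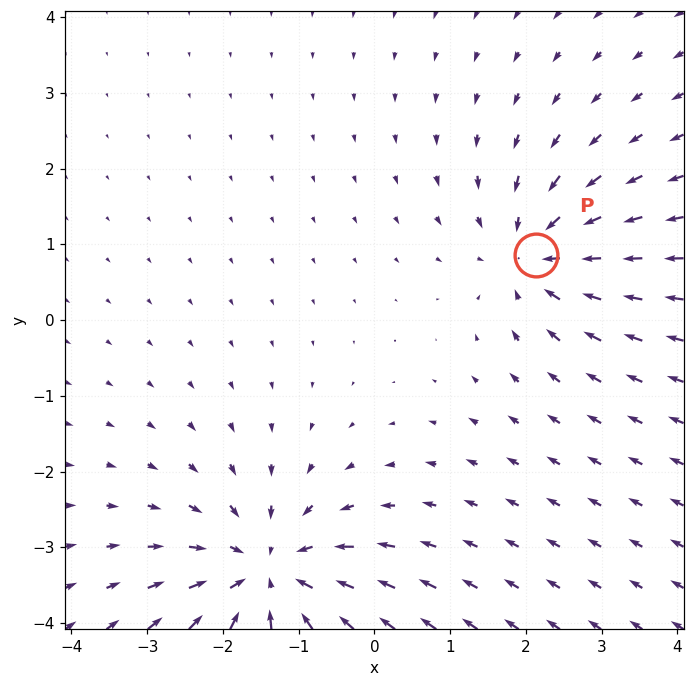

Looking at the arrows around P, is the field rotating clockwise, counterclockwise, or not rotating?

not rotating

Near P at (2.1, 0.9) the arrows show no circulation. The curl there is ≈0.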